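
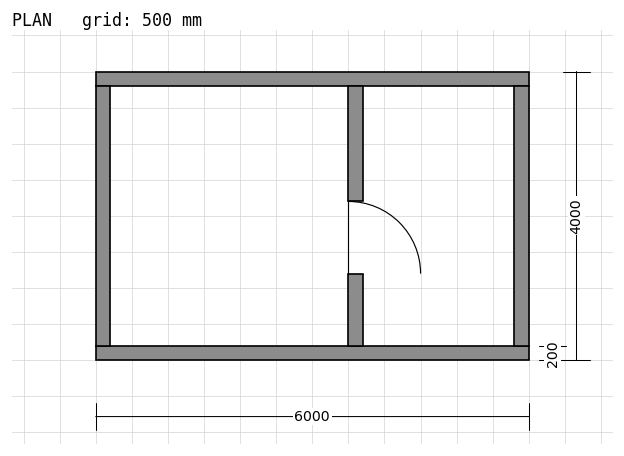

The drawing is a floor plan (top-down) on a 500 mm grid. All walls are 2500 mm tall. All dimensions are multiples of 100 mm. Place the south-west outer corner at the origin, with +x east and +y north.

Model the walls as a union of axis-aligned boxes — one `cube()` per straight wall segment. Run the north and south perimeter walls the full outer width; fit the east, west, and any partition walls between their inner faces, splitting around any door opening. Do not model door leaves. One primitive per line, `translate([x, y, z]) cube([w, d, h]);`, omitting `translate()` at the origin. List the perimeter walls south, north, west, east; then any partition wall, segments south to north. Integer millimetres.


cube([6000, 200, 2500]);
translate([0, 3800, 0]) cube([6000, 200, 2500]);
translate([0, 200, 0]) cube([200, 3600, 2500]);
translate([5800, 200, 0]) cube([200, 3600, 2500]);
translate([3500, 200, 0]) cube([200, 1000, 2500]);
translate([3500, 2200, 0]) cube([200, 1600, 2500]);


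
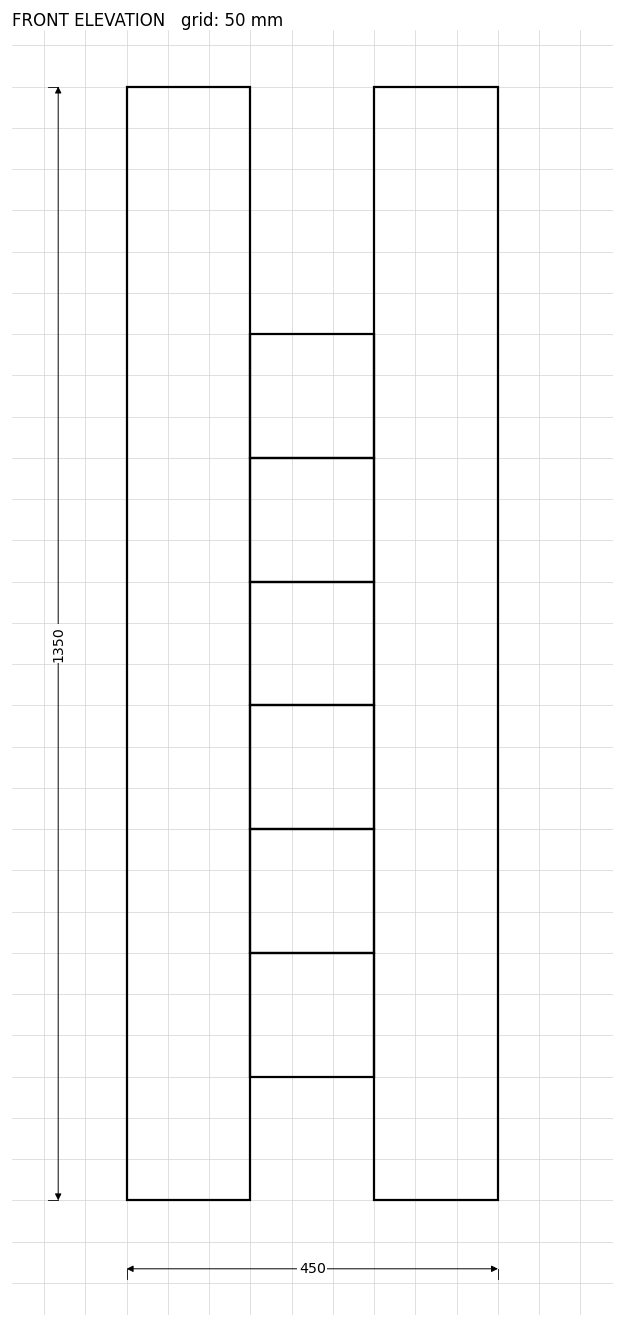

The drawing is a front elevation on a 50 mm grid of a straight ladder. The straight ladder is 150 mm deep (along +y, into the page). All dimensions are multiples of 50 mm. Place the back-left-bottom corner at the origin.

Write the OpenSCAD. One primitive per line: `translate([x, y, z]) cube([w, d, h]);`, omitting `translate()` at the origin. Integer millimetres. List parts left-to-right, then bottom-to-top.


cube([150, 150, 1350]);
translate([150, 0, 150]) cube([150, 150, 150]);
translate([150, 0, 300]) cube([150, 150, 150]);
translate([150, 0, 450]) cube([150, 150, 150]);
translate([150, 0, 600]) cube([150, 150, 150]);
translate([150, 0, 750]) cube([150, 150, 150]);
translate([150, 0, 900]) cube([150, 150, 150]);
translate([300, 0, 0]) cube([150, 150, 1350]);


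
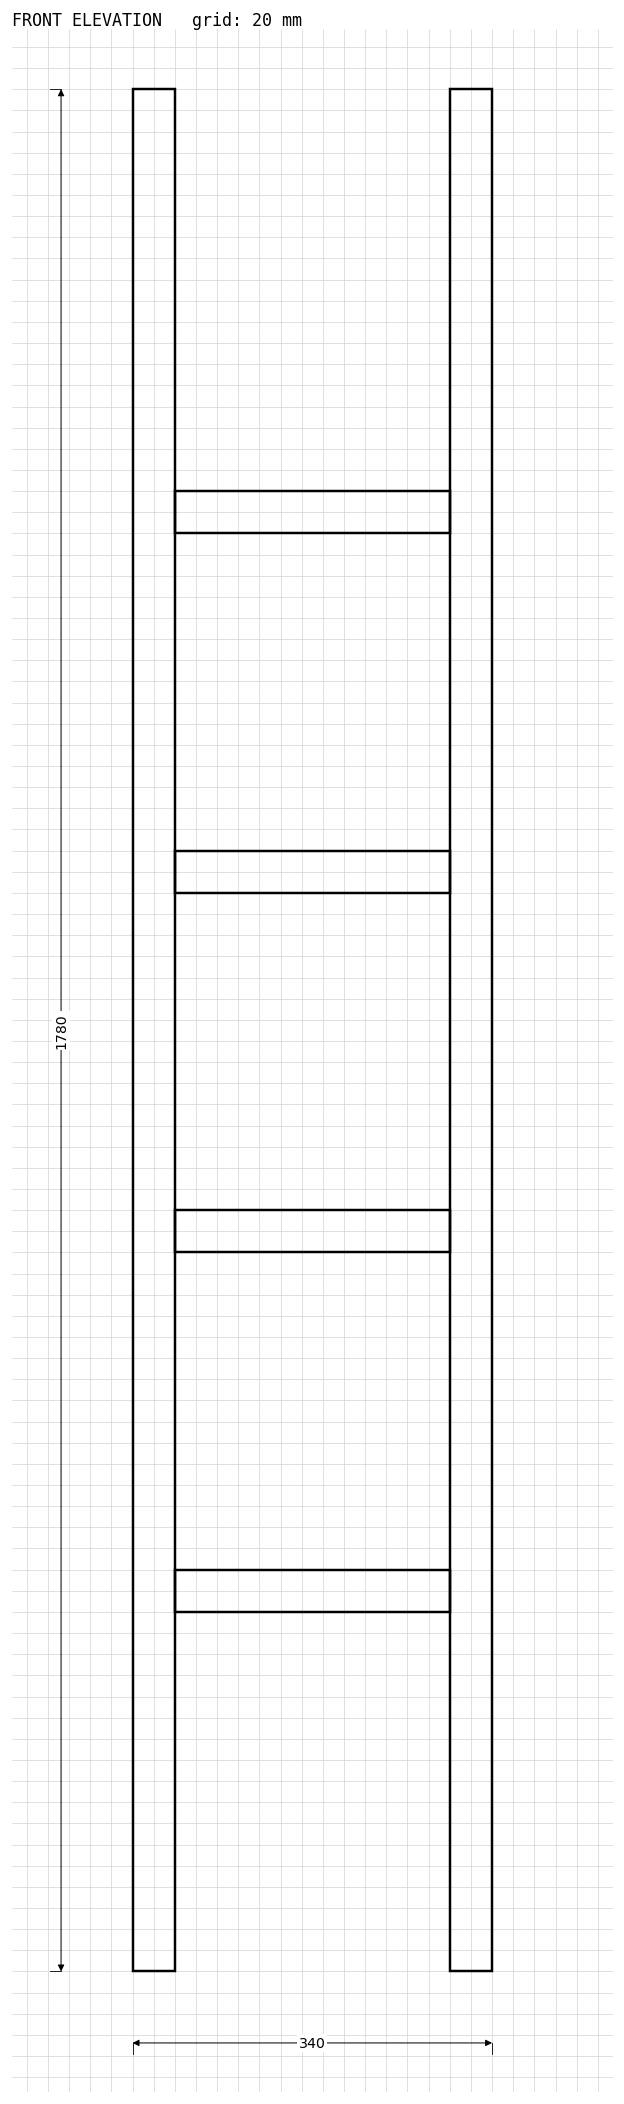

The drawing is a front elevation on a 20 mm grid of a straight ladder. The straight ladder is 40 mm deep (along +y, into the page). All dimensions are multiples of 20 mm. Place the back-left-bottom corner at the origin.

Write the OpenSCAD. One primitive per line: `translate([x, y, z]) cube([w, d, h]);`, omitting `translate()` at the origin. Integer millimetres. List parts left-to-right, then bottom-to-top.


cube([40, 40, 1780]);
translate([40, 0, 340]) cube([260, 40, 40]);
translate([40, 0, 680]) cube([260, 40, 40]);
translate([40, 0, 1020]) cube([260, 40, 40]);
translate([40, 0, 1360]) cube([260, 40, 40]);
translate([300, 0, 0]) cube([40, 40, 1780]);


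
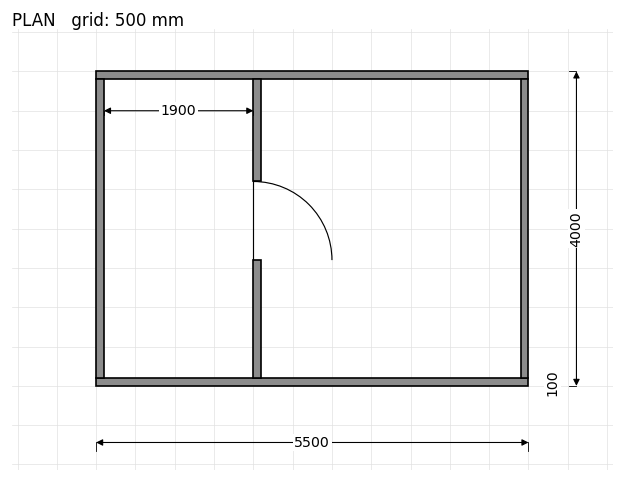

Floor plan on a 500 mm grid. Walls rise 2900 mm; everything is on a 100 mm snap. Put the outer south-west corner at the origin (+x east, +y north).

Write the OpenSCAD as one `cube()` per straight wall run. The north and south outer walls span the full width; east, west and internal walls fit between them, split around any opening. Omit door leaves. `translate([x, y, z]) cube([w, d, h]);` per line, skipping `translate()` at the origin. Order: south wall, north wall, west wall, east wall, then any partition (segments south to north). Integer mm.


cube([5500, 100, 2900]);
translate([0, 3900, 0]) cube([5500, 100, 2900]);
translate([0, 100, 0]) cube([100, 3800, 2900]);
translate([5400, 100, 0]) cube([100, 3800, 2900]);
translate([2000, 100, 0]) cube([100, 1500, 2900]);
translate([2000, 2600, 0]) cube([100, 1300, 2900]);


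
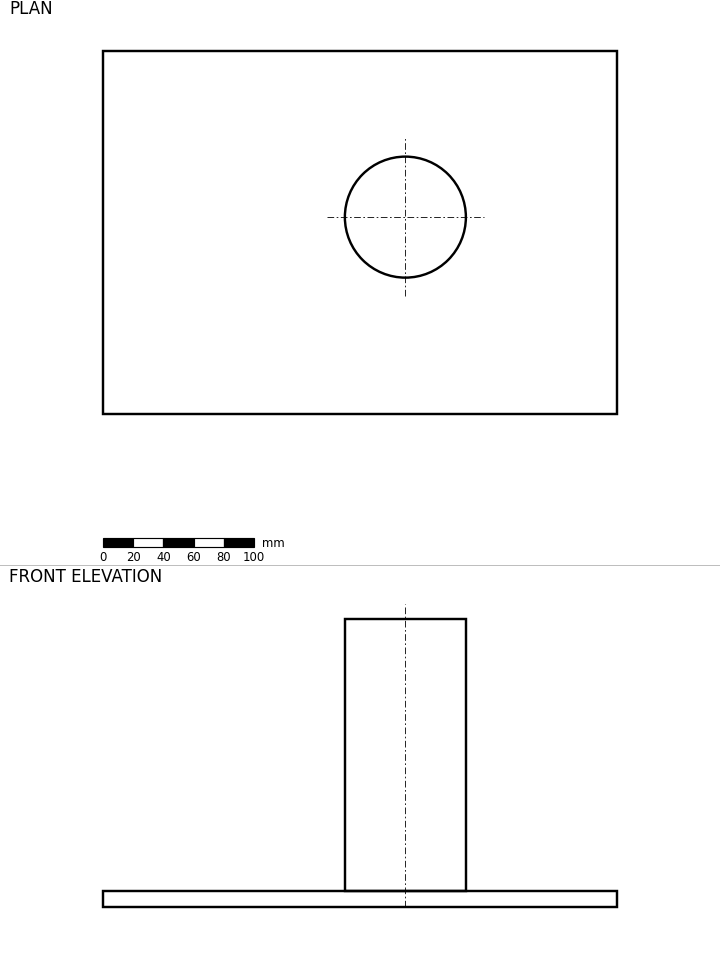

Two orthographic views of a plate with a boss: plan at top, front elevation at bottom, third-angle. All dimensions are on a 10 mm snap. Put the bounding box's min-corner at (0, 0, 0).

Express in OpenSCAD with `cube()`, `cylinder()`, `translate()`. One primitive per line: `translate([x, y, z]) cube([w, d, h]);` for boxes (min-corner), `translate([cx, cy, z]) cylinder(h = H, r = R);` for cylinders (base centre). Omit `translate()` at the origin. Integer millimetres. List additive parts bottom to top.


cube([340, 240, 10]);
translate([200, 130, 10]) cylinder(h = 180, r = 40);


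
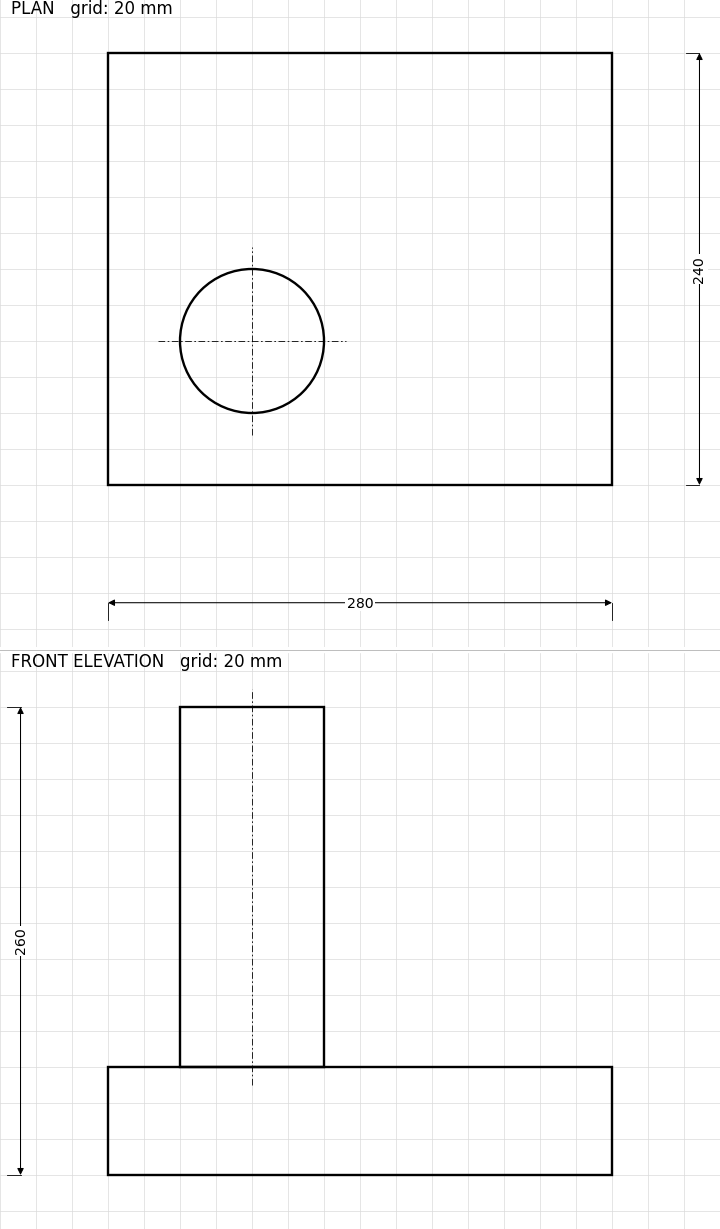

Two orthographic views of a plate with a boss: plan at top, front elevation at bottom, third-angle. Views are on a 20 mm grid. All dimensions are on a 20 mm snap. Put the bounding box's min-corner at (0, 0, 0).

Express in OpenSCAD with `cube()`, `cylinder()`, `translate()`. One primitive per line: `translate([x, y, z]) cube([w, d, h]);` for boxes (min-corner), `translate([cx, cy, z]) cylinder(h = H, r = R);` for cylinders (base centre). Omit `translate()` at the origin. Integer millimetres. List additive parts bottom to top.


cube([280, 240, 60]);
translate([80, 80, 60]) cylinder(h = 200, r = 40);


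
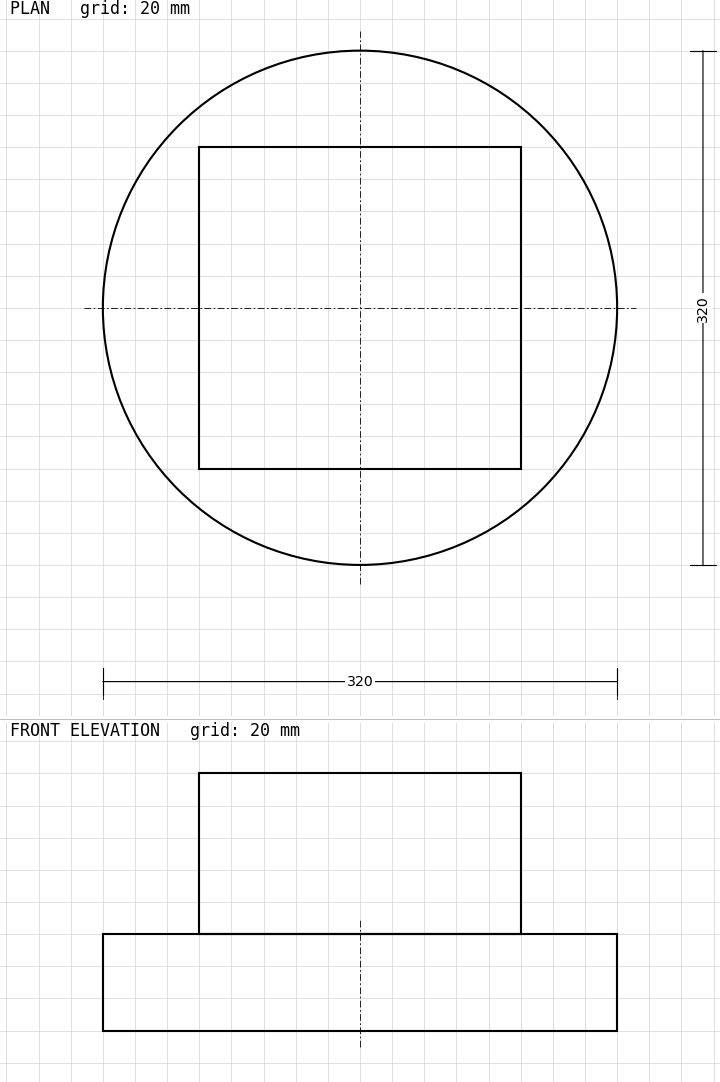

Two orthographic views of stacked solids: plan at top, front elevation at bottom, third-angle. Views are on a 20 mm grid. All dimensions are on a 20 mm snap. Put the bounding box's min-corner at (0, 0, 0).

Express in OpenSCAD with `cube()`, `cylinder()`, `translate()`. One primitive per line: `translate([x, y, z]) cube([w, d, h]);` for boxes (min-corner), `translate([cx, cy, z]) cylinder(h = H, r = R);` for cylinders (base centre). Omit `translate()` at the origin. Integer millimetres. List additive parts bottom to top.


translate([160, 160, 0]) cylinder(h = 60, r = 160);
translate([60, 60, 60]) cube([200, 200, 100]);


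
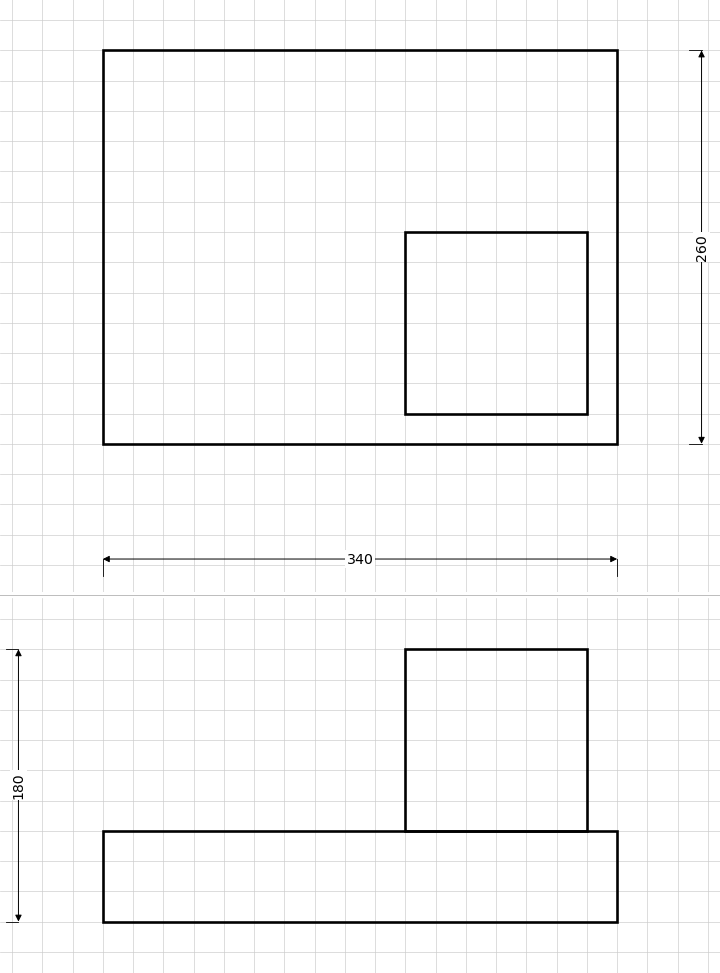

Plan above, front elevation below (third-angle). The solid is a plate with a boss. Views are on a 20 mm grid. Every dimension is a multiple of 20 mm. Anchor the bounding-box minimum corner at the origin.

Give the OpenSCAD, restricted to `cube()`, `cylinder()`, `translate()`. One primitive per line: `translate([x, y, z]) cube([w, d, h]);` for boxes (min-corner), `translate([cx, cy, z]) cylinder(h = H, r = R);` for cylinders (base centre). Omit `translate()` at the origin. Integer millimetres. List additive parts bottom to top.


cube([340, 260, 60]);
translate([200, 20, 60]) cube([120, 120, 120]);


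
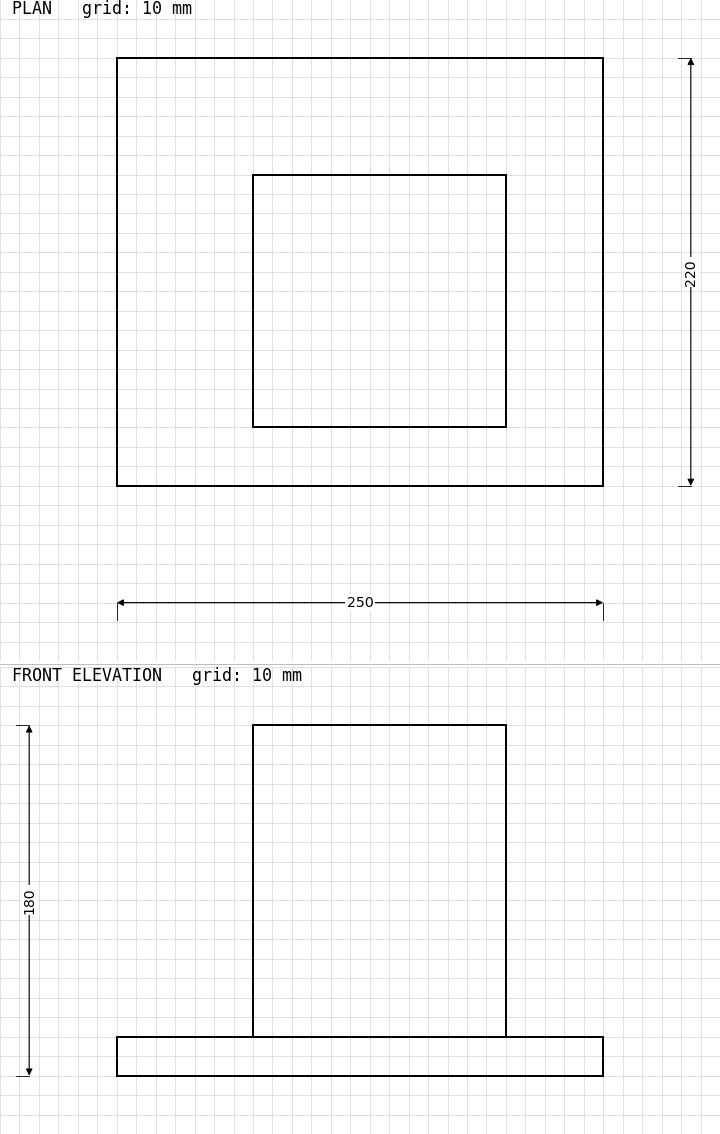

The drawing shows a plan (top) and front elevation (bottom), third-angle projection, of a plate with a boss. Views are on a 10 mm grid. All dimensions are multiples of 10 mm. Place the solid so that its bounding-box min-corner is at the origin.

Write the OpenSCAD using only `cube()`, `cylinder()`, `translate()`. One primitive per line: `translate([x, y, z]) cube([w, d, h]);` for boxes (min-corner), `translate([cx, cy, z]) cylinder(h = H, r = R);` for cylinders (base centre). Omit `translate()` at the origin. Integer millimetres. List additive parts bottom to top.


cube([250, 220, 20]);
translate([70, 30, 20]) cube([130, 130, 160]);


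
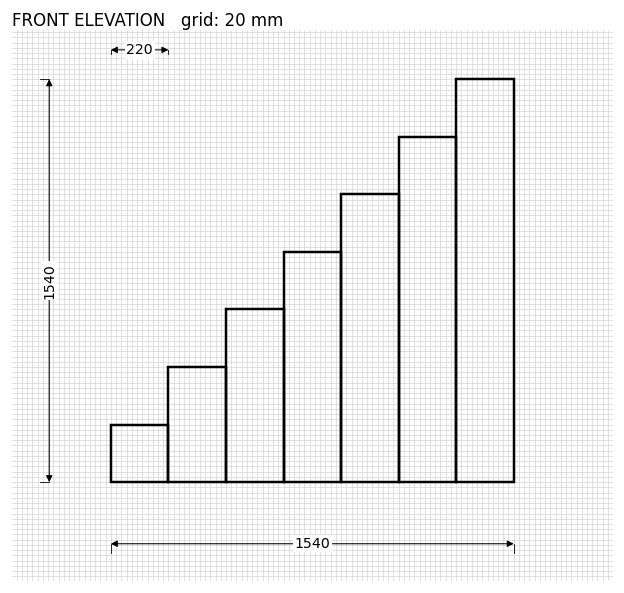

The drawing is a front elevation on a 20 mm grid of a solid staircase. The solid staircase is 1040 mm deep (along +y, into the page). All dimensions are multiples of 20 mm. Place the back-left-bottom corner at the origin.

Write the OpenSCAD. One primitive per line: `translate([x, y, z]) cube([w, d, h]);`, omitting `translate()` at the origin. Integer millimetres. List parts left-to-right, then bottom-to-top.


cube([220, 1040, 220]);
translate([220, 0, 0]) cube([220, 1040, 440]);
translate([440, 0, 0]) cube([220, 1040, 660]);
translate([660, 0, 0]) cube([220, 1040, 880]);
translate([880, 0, 0]) cube([220, 1040, 1100]);
translate([1100, 0, 0]) cube([220, 1040, 1320]);
translate([1320, 0, 0]) cube([220, 1040, 1540]);


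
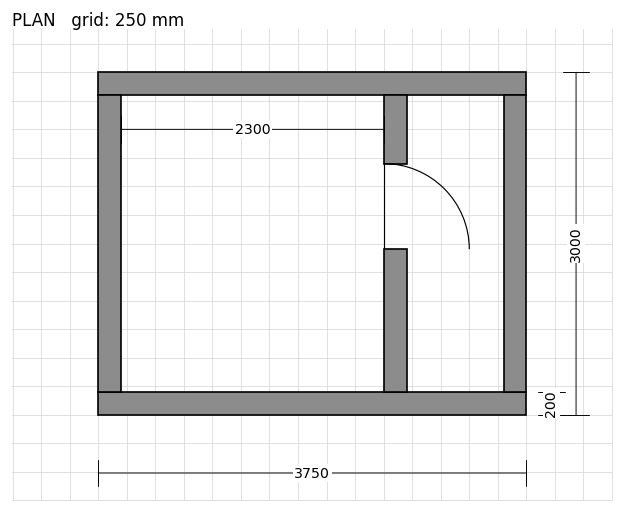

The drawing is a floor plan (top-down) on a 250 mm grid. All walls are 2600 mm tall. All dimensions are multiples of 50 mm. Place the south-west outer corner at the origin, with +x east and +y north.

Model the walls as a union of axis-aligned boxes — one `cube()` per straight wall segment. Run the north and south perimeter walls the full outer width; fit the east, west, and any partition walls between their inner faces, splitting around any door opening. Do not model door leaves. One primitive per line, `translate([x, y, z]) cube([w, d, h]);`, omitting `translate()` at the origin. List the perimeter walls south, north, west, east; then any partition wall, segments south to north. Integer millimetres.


cube([3750, 200, 2600]);
translate([0, 2800, 0]) cube([3750, 200, 2600]);
translate([0, 200, 0]) cube([200, 2600, 2600]);
translate([3550, 200, 0]) cube([200, 2600, 2600]);
translate([2500, 200, 0]) cube([200, 1250, 2600]);
translate([2500, 2200, 0]) cube([200, 600, 2600]);


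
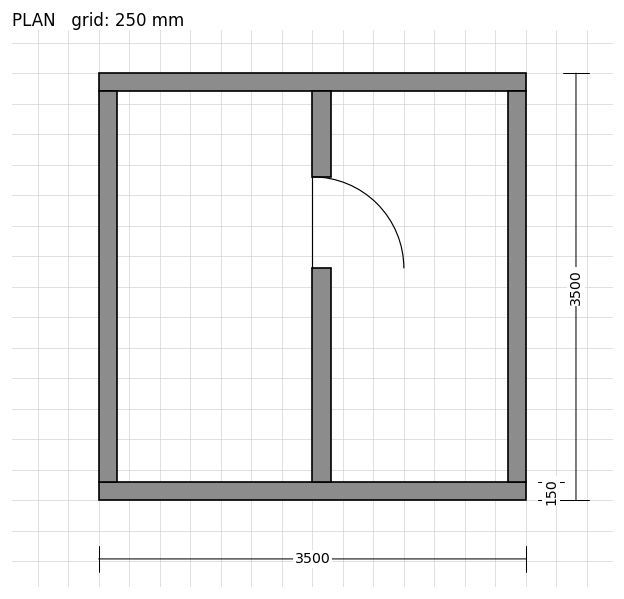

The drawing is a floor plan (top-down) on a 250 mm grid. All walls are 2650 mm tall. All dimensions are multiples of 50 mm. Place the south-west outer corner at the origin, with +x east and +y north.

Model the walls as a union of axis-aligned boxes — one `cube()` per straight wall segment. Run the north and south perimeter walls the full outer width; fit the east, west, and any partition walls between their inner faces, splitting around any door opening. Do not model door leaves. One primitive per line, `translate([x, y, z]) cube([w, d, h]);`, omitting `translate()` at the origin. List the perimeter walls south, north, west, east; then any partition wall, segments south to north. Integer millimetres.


cube([3500, 150, 2650]);
translate([0, 3350, 0]) cube([3500, 150, 2650]);
translate([0, 150, 0]) cube([150, 3200, 2650]);
translate([3350, 150, 0]) cube([150, 3200, 2650]);
translate([1750, 150, 0]) cube([150, 1750, 2650]);
translate([1750, 2650, 0]) cube([150, 700, 2650]);


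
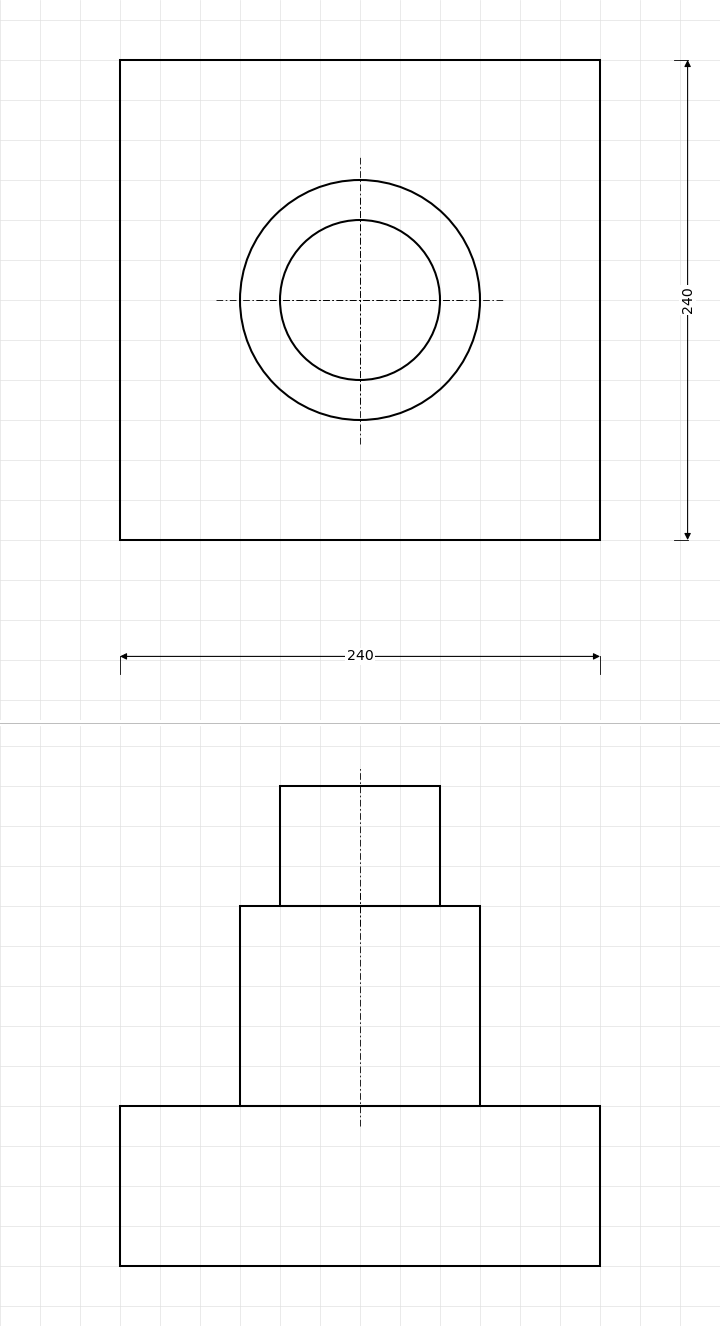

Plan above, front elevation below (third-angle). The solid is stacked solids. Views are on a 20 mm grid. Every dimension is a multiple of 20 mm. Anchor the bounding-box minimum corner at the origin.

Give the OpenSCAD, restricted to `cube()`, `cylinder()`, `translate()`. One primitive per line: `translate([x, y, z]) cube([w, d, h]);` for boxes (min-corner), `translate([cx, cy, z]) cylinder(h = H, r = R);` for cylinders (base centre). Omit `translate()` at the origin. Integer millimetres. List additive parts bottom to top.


cube([240, 240, 80]);
translate([120, 120, 80]) cylinder(h = 100, r = 60);
translate([120, 120, 180]) cylinder(h = 60, r = 40);


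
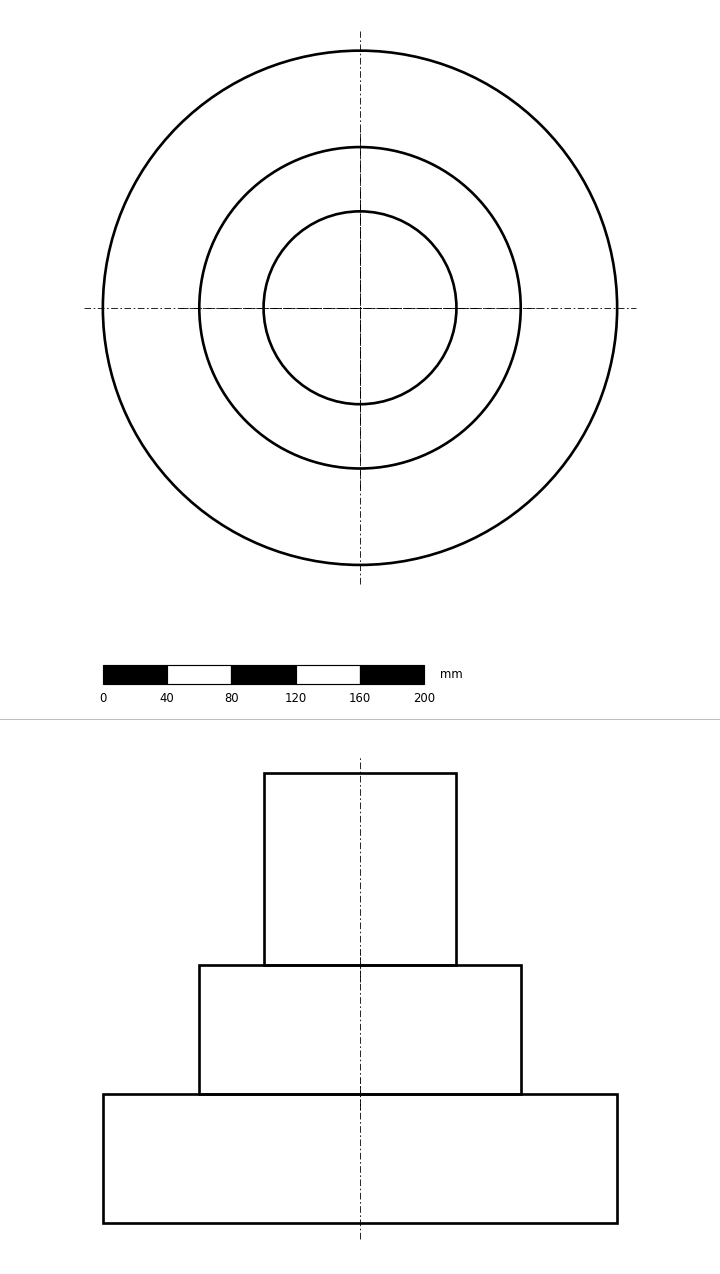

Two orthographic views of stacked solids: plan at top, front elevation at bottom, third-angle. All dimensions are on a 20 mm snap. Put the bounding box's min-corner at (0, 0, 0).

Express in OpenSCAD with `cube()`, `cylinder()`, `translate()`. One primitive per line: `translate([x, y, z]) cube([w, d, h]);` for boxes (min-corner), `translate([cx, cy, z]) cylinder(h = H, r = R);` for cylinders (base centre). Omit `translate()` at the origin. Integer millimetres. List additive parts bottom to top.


translate([160, 160, 0]) cylinder(h = 80, r = 160);
translate([160, 160, 80]) cylinder(h = 80, r = 100);
translate([160, 160, 160]) cylinder(h = 120, r = 60);


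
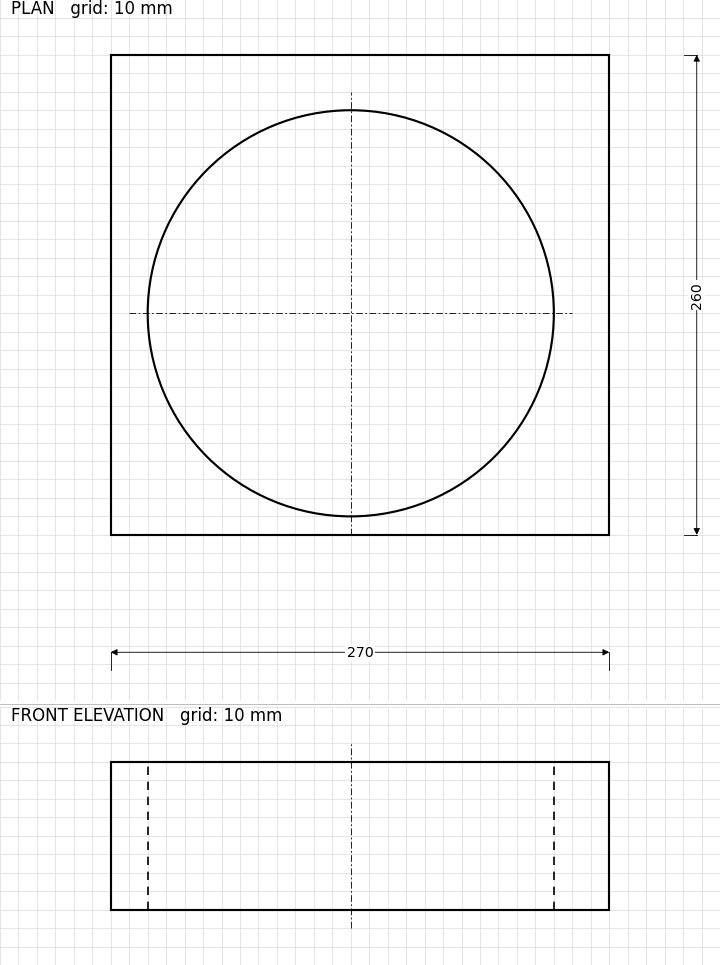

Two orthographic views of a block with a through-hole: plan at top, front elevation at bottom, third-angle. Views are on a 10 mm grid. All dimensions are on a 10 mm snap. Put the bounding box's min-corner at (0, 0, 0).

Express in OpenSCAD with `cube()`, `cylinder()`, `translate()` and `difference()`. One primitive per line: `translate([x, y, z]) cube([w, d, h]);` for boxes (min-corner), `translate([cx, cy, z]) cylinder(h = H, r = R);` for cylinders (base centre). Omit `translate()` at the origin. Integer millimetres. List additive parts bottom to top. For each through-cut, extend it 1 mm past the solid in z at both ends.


difference() {
  cube([270, 260, 80]);
  translate([130, 120, -1]) cylinder(h = 82, r = 110);
}


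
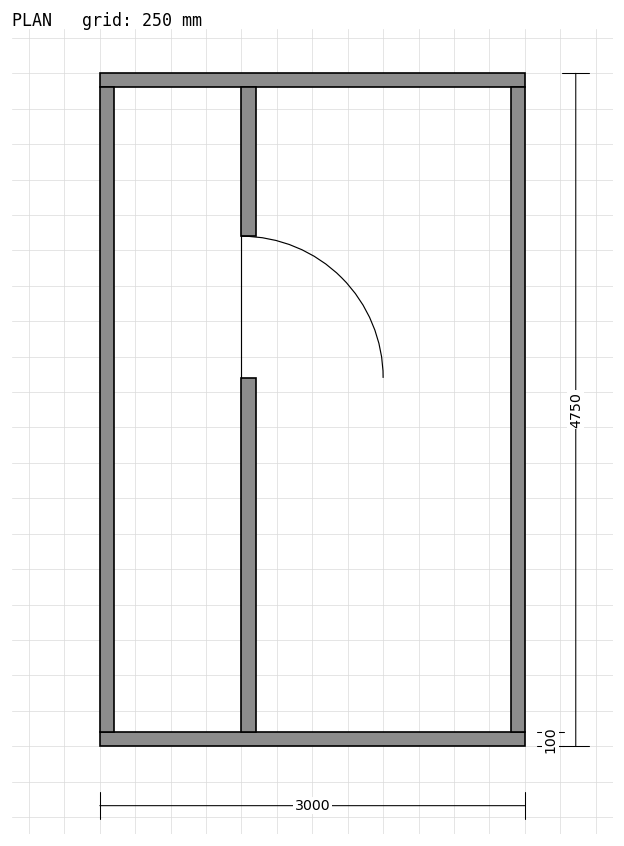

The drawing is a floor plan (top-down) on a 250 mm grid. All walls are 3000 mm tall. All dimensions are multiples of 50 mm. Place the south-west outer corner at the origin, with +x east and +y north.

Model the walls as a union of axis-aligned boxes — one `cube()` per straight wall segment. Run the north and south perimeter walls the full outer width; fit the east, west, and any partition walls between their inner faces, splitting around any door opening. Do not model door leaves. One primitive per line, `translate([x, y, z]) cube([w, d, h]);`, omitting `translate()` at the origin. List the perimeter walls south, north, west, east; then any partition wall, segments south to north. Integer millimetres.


cube([3000, 100, 3000]);
translate([0, 4650, 0]) cube([3000, 100, 3000]);
translate([0, 100, 0]) cube([100, 4550, 3000]);
translate([2900, 100, 0]) cube([100, 4550, 3000]);
translate([1000, 100, 0]) cube([100, 2500, 3000]);
translate([1000, 3600, 0]) cube([100, 1050, 3000]);


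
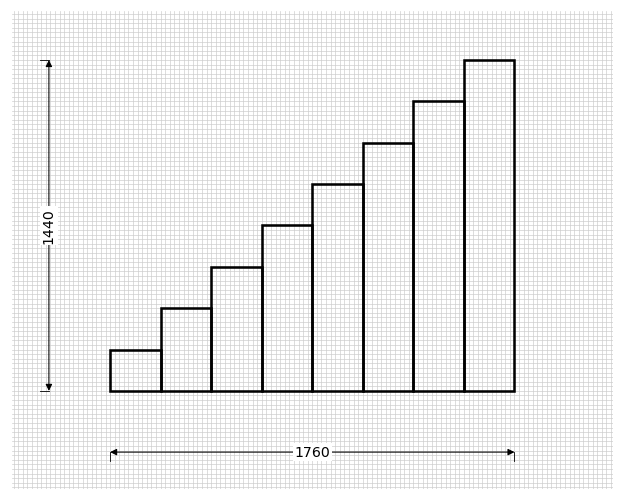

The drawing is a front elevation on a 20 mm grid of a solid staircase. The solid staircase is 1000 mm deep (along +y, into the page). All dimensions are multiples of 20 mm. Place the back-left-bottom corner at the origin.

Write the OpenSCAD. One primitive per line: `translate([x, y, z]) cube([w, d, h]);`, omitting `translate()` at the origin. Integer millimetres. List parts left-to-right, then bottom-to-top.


cube([220, 1000, 180]);
translate([220, 0, 0]) cube([220, 1000, 360]);
translate([440, 0, 0]) cube([220, 1000, 540]);
translate([660, 0, 0]) cube([220, 1000, 720]);
translate([880, 0, 0]) cube([220, 1000, 900]);
translate([1100, 0, 0]) cube([220, 1000, 1080]);
translate([1320, 0, 0]) cube([220, 1000, 1260]);
translate([1540, 0, 0]) cube([220, 1000, 1440]);


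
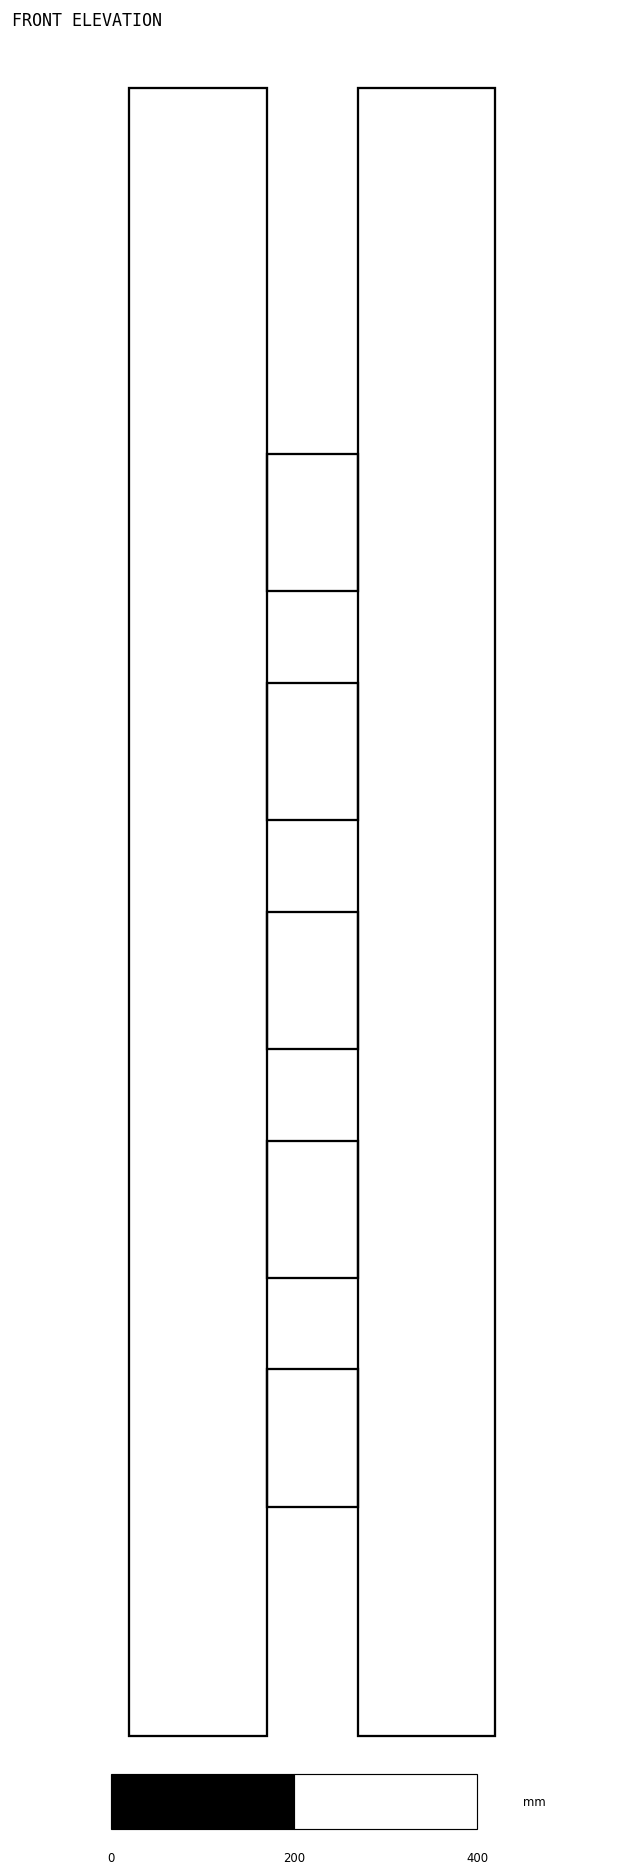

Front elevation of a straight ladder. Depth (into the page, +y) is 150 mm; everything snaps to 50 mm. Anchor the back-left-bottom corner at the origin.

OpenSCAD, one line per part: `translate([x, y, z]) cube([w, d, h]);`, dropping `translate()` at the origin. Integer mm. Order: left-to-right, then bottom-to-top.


cube([150, 150, 1800]);
translate([150, 0, 250]) cube([100, 150, 150]);
translate([150, 0, 500]) cube([100, 150, 150]);
translate([150, 0, 750]) cube([100, 150, 150]);
translate([150, 0, 1000]) cube([100, 150, 150]);
translate([150, 0, 1250]) cube([100, 150, 150]);
translate([250, 0, 0]) cube([150, 150, 1800]);


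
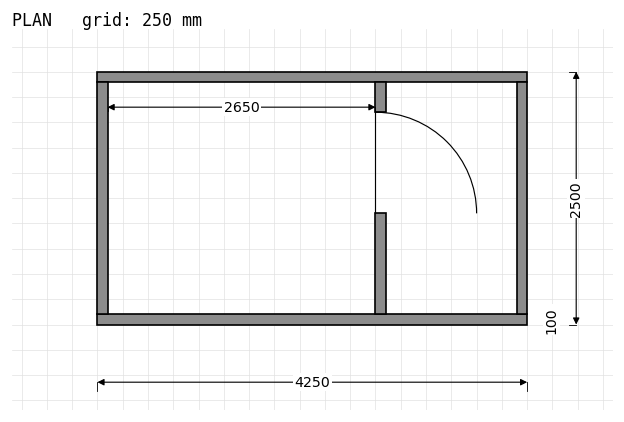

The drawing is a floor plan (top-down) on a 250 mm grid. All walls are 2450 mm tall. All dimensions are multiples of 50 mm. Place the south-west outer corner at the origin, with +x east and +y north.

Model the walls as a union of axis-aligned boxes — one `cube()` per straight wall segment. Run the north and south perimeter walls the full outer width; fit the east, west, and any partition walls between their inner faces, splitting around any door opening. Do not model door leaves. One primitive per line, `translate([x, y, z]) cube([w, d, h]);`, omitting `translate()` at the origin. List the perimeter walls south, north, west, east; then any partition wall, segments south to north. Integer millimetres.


cube([4250, 100, 2450]);
translate([0, 2400, 0]) cube([4250, 100, 2450]);
translate([0, 100, 0]) cube([100, 2300, 2450]);
translate([4150, 100, 0]) cube([100, 2300, 2450]);
translate([2750, 100, 0]) cube([100, 1000, 2450]);
translate([2750, 2100, 0]) cube([100, 300, 2450]);


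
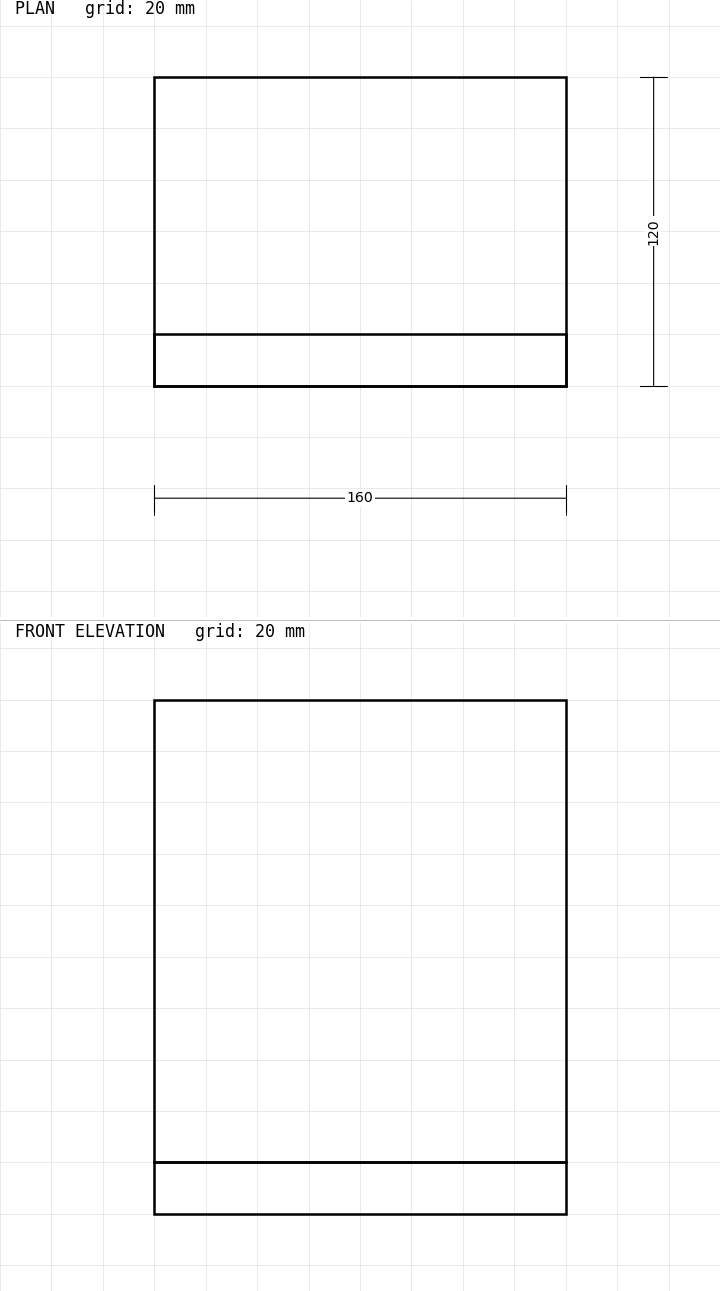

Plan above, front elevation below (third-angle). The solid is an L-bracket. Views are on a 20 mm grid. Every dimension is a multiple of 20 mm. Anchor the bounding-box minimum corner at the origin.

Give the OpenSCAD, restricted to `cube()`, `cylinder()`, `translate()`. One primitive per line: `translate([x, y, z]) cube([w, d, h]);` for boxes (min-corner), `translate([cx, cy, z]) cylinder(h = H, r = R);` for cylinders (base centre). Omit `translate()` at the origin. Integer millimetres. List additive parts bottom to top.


cube([160, 120, 20]);
translate([0, 0, 20]) cube([160, 20, 180]);


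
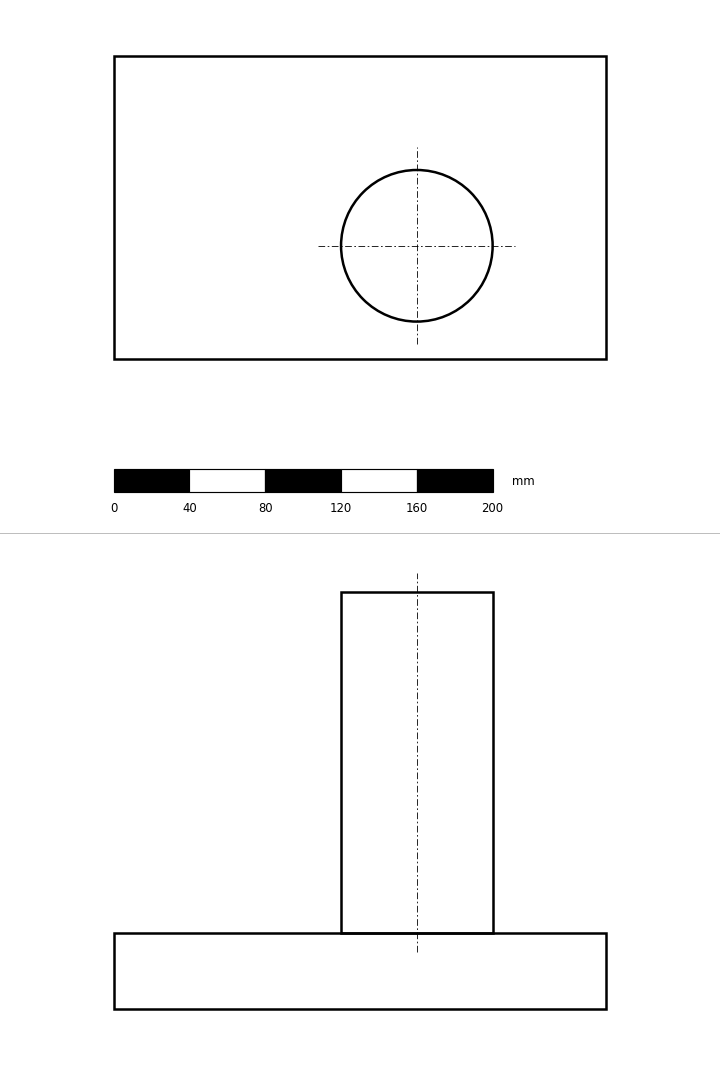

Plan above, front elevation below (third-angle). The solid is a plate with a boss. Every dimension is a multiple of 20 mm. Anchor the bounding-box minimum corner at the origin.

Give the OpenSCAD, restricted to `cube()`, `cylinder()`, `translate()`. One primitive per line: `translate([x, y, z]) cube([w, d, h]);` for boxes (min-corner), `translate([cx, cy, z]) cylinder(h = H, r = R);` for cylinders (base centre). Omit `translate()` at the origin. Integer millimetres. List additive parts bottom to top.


cube([260, 160, 40]);
translate([160, 60, 40]) cylinder(h = 180, r = 40);


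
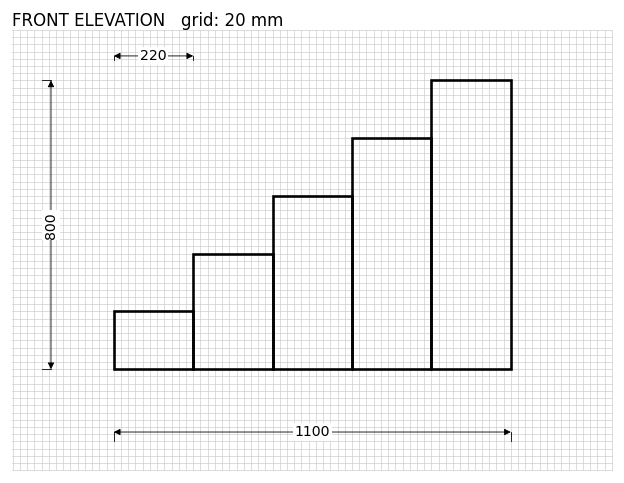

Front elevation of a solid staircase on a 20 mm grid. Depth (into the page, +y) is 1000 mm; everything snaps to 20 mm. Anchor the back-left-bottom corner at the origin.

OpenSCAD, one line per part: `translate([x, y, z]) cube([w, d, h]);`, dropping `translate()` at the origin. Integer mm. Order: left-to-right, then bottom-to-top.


cube([220, 1000, 160]);
translate([220, 0, 0]) cube([220, 1000, 320]);
translate([440, 0, 0]) cube([220, 1000, 480]);
translate([660, 0, 0]) cube([220, 1000, 640]);
translate([880, 0, 0]) cube([220, 1000, 800]);


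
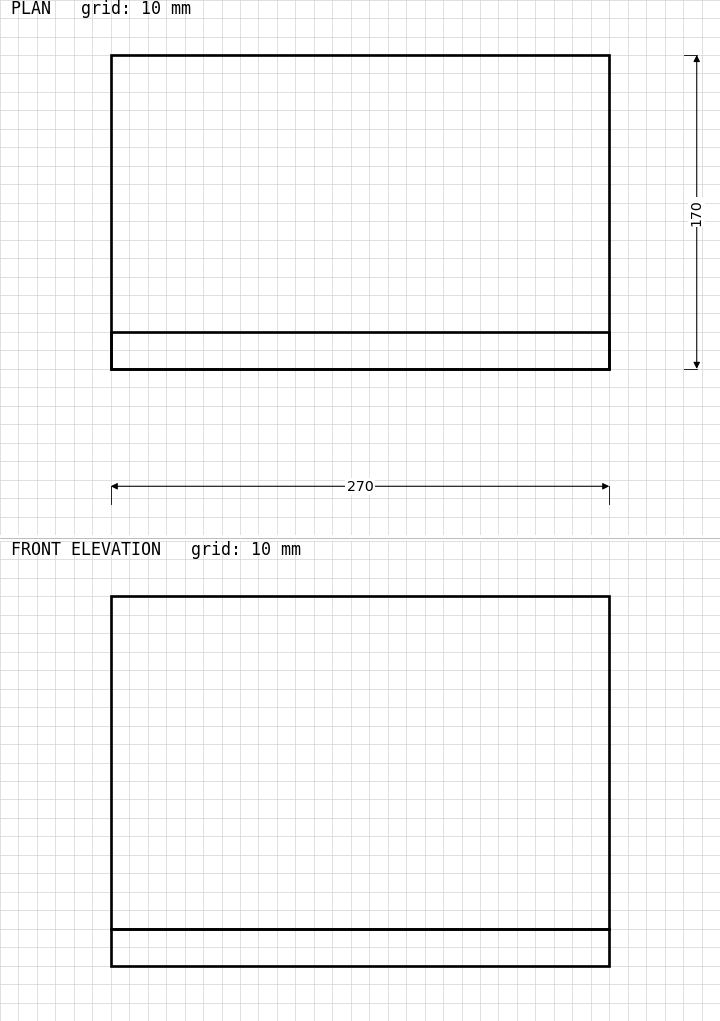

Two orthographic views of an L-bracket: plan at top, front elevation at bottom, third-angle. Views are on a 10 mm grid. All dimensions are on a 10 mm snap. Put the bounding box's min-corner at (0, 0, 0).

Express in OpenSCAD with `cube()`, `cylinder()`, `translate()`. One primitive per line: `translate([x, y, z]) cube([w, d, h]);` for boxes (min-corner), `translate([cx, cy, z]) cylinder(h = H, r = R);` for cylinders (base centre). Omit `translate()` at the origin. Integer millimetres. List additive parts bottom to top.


cube([270, 170, 20]);
translate([0, 0, 20]) cube([270, 20, 180]);


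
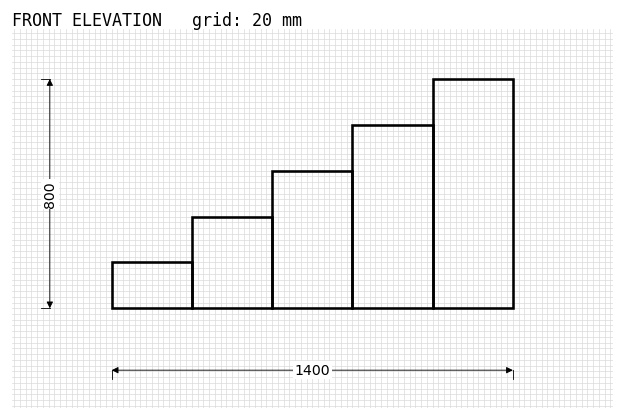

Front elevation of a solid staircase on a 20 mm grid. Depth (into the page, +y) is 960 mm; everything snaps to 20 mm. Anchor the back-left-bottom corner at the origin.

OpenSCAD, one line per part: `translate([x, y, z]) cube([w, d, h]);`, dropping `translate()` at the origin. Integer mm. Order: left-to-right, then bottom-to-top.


cube([280, 960, 160]);
translate([280, 0, 0]) cube([280, 960, 320]);
translate([560, 0, 0]) cube([280, 960, 480]);
translate([840, 0, 0]) cube([280, 960, 640]);
translate([1120, 0, 0]) cube([280, 960, 800]);


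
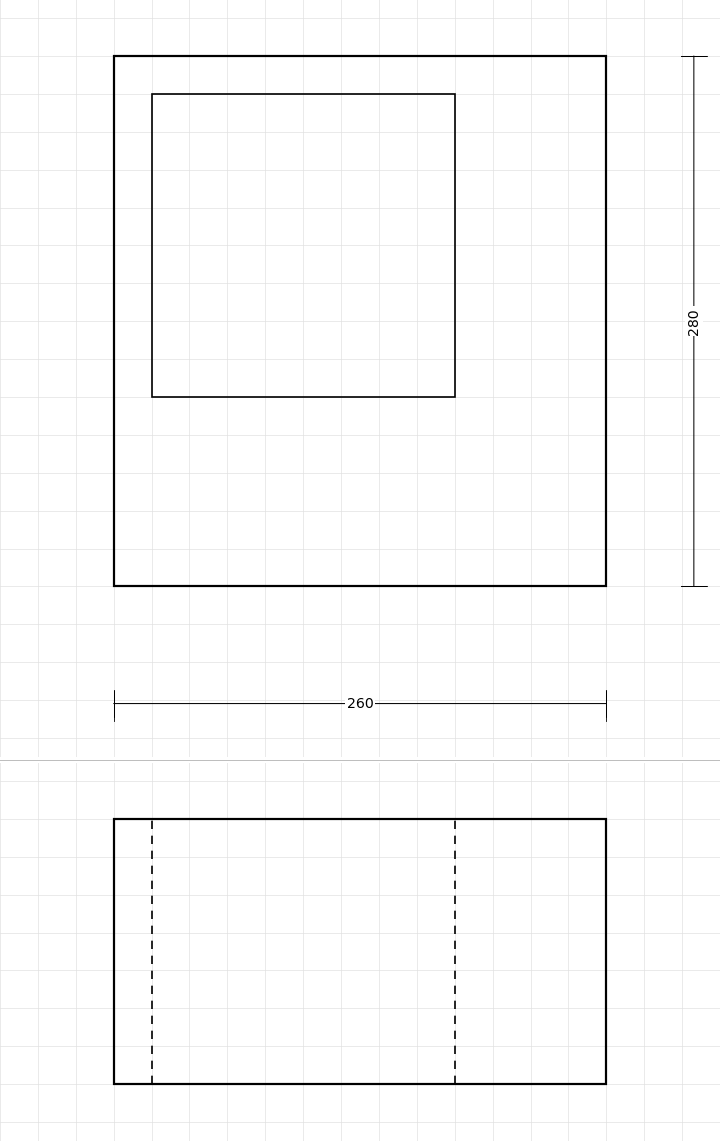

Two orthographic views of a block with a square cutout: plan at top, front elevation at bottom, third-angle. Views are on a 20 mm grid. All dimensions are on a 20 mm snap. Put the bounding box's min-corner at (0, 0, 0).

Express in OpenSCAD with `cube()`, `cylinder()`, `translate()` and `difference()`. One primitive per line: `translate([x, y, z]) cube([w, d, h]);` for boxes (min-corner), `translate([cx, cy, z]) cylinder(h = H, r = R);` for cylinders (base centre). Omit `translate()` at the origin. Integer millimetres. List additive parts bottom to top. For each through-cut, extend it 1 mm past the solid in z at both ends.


difference() {
  cube([260, 280, 140]);
  translate([20, 100, -1]) cube([160, 160, 142]);
}


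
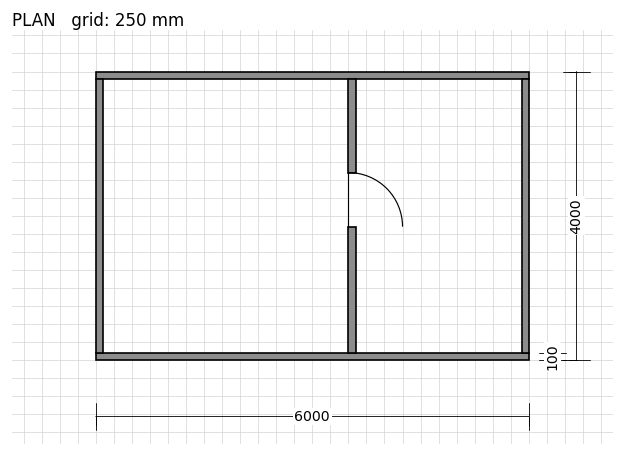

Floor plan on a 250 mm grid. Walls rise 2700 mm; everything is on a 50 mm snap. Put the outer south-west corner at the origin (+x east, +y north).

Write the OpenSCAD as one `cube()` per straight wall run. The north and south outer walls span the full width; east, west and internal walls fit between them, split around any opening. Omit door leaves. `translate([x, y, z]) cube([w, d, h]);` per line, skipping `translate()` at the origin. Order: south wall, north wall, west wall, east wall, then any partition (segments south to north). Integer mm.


cube([6000, 100, 2700]);
translate([0, 3900, 0]) cube([6000, 100, 2700]);
translate([0, 100, 0]) cube([100, 3800, 2700]);
translate([5900, 100, 0]) cube([100, 3800, 2700]);
translate([3500, 100, 0]) cube([100, 1750, 2700]);
translate([3500, 2600, 0]) cube([100, 1300, 2700]);


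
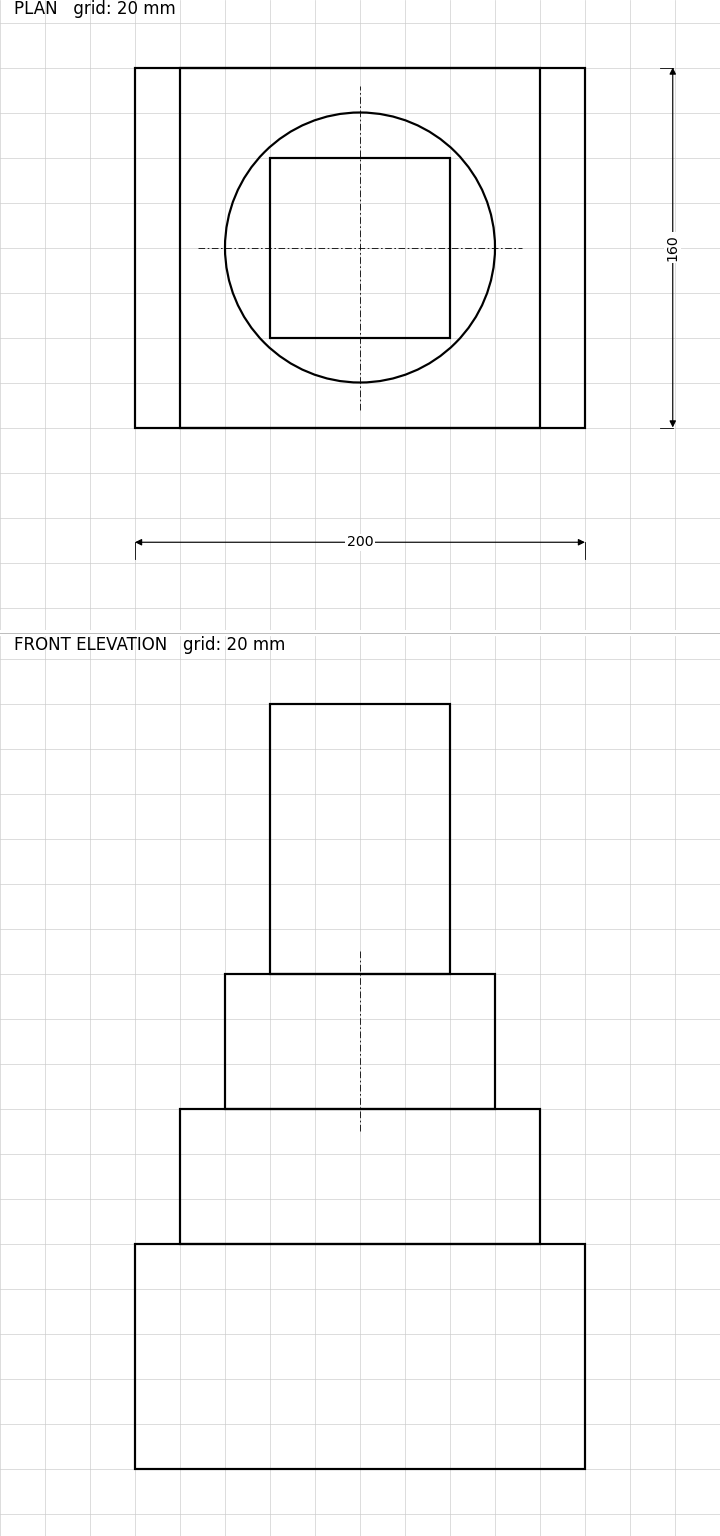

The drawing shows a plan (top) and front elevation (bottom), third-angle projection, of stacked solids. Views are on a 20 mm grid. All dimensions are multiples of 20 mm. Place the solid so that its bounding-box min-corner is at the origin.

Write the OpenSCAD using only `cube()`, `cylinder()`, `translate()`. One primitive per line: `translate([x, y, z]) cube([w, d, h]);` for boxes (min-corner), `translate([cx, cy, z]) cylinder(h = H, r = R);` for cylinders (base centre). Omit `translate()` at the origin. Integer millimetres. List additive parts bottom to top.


cube([200, 160, 100]);
translate([20, 0, 100]) cube([160, 160, 60]);
translate([100, 80, 160]) cylinder(h = 60, r = 60);
translate([60, 40, 220]) cube([80, 80, 120]);


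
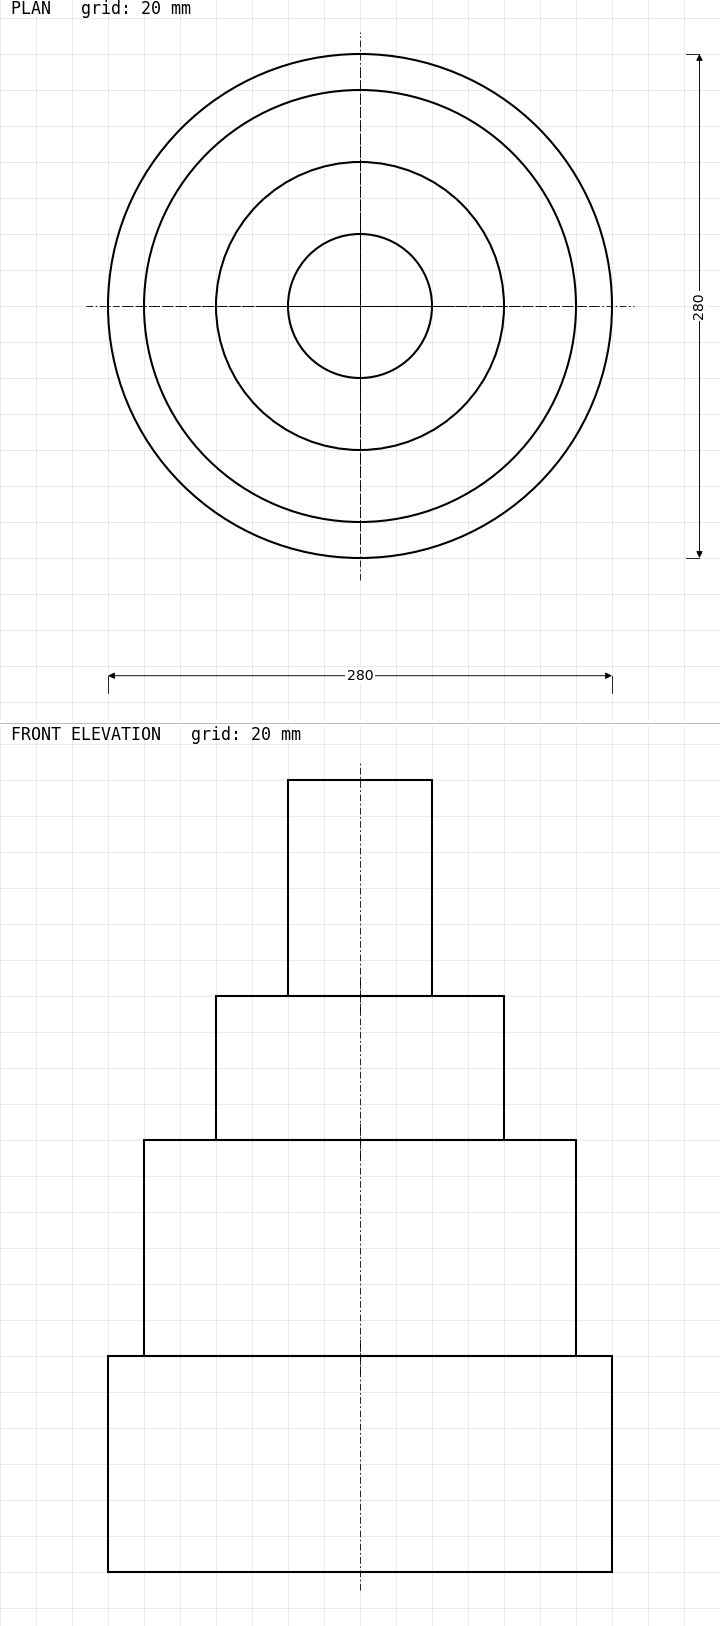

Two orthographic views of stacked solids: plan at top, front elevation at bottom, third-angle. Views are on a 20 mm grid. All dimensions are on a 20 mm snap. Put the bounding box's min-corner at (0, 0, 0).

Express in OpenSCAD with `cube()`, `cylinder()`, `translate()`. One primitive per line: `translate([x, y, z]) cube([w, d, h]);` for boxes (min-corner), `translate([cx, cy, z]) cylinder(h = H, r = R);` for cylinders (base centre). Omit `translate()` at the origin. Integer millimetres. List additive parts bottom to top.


translate([140, 140, 0]) cylinder(h = 120, r = 140);
translate([140, 140, 120]) cylinder(h = 120, r = 120);
translate([140, 140, 240]) cylinder(h = 80, r = 80);
translate([140, 140, 320]) cylinder(h = 120, r = 40);


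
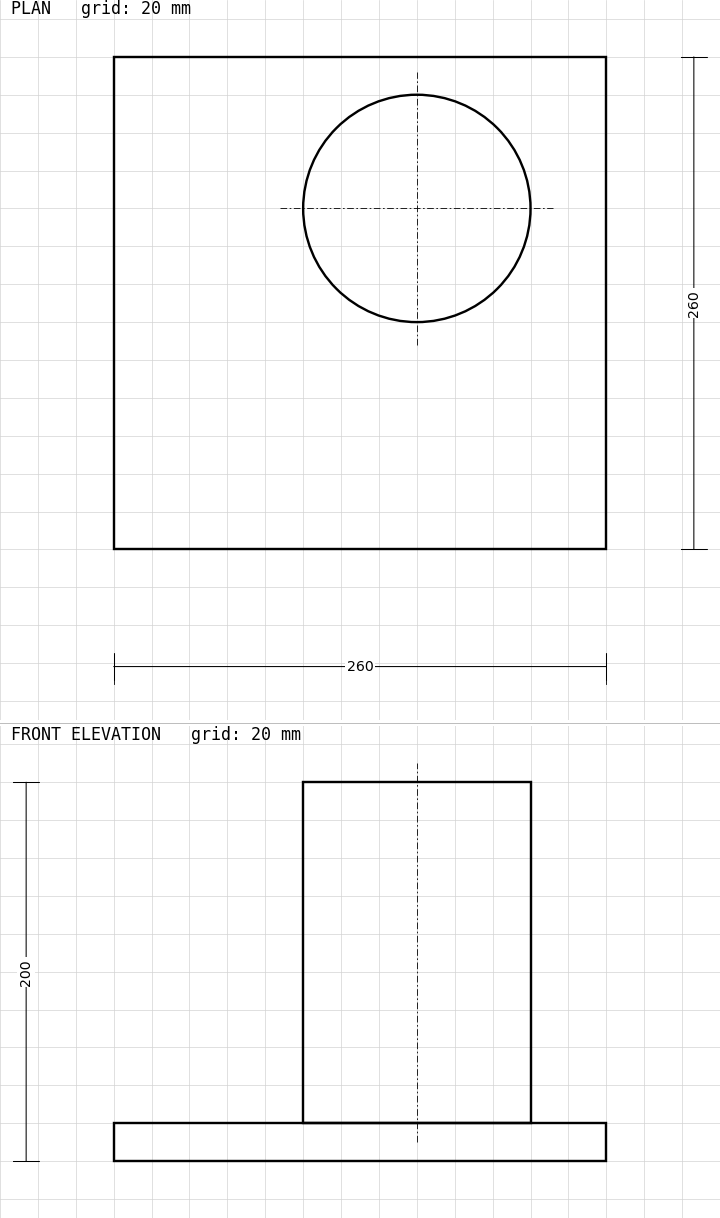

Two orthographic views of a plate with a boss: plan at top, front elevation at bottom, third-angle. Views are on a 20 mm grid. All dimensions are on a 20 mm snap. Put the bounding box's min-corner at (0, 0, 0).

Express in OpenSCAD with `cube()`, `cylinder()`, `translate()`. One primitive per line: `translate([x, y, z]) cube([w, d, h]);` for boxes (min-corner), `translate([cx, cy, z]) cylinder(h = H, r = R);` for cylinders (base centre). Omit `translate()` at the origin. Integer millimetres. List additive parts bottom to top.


cube([260, 260, 20]);
translate([160, 180, 20]) cylinder(h = 180, r = 60);


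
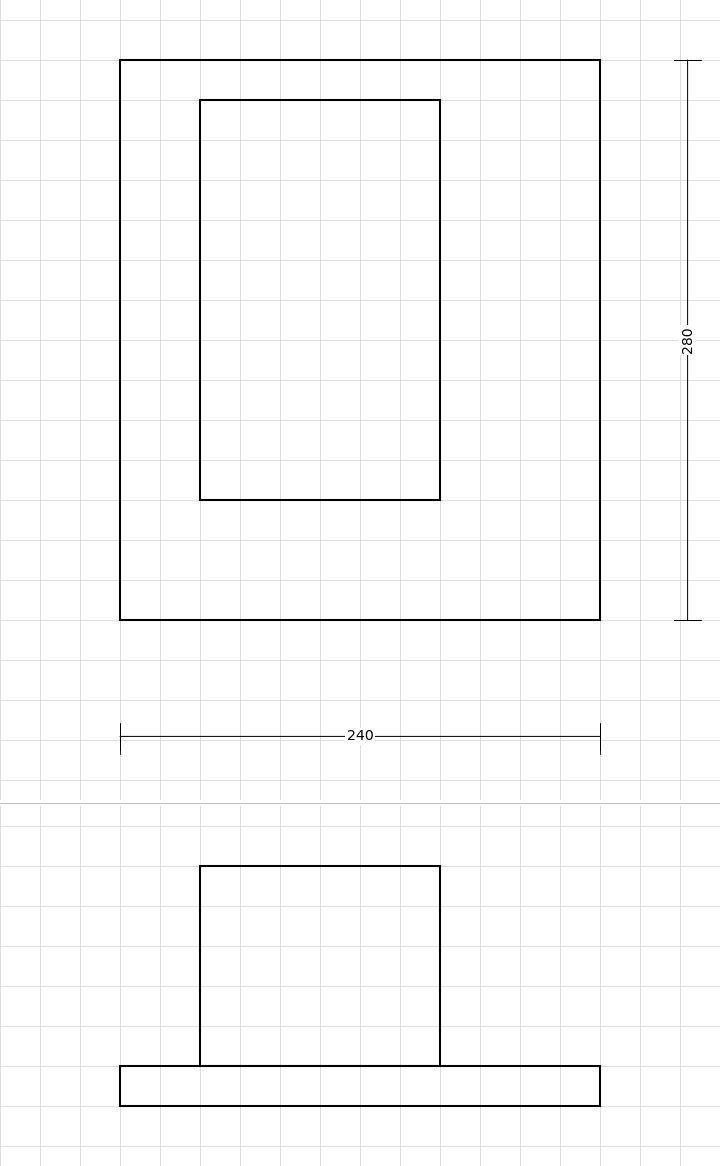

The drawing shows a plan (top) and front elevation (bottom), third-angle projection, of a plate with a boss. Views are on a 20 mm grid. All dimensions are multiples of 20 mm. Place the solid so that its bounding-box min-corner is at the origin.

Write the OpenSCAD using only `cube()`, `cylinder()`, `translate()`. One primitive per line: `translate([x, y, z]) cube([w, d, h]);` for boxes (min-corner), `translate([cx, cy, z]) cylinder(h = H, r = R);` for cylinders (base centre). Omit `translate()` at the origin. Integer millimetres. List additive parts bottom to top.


cube([240, 280, 20]);
translate([40, 60, 20]) cube([120, 200, 100]);


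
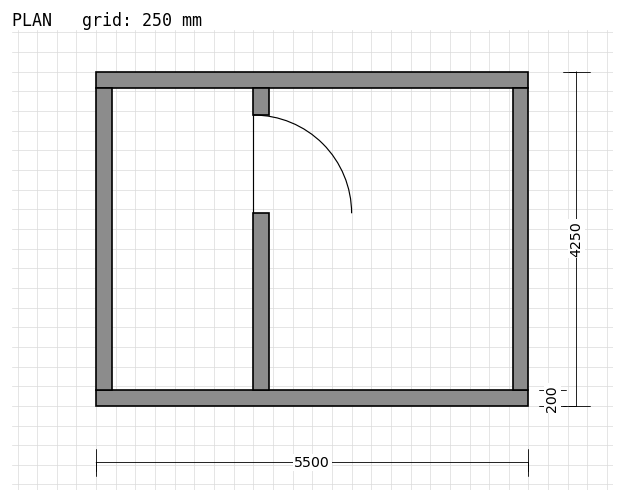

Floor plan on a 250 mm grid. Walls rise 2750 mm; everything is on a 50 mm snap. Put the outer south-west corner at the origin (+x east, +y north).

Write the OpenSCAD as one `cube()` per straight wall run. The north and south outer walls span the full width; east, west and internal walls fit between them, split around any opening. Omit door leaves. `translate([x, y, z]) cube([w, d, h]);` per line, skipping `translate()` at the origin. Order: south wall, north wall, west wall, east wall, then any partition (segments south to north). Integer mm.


cube([5500, 200, 2750]);
translate([0, 4050, 0]) cube([5500, 200, 2750]);
translate([0, 200, 0]) cube([200, 3850, 2750]);
translate([5300, 200, 0]) cube([200, 3850, 2750]);
translate([2000, 200, 0]) cube([200, 2250, 2750]);
translate([2000, 3700, 0]) cube([200, 350, 2750]);


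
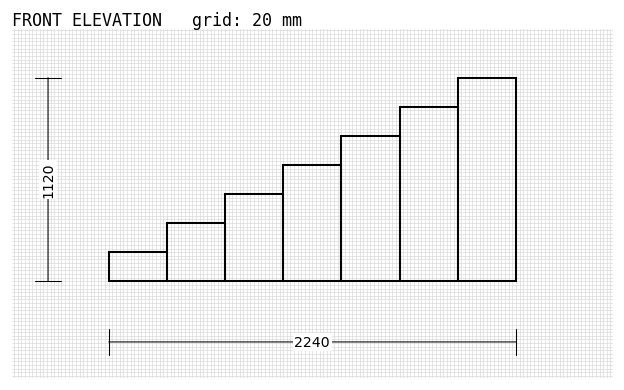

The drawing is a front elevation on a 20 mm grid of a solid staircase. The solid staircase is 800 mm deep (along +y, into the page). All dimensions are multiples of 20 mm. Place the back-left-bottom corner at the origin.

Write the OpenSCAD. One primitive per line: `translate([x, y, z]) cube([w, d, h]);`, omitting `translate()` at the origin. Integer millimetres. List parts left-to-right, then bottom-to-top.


cube([320, 800, 160]);
translate([320, 0, 0]) cube([320, 800, 320]);
translate([640, 0, 0]) cube([320, 800, 480]);
translate([960, 0, 0]) cube([320, 800, 640]);
translate([1280, 0, 0]) cube([320, 800, 800]);
translate([1600, 0, 0]) cube([320, 800, 960]);
translate([1920, 0, 0]) cube([320, 800, 1120]);


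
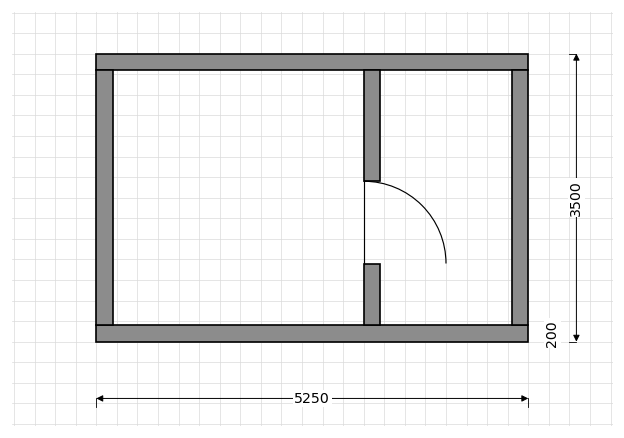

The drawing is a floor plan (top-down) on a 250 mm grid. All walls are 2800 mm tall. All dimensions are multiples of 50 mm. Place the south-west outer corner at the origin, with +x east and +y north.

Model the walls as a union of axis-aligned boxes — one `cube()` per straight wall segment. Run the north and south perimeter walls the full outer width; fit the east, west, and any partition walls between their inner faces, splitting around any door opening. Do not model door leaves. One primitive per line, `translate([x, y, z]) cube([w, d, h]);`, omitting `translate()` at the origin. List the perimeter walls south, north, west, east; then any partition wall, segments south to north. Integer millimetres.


cube([5250, 200, 2800]);
translate([0, 3300, 0]) cube([5250, 200, 2800]);
translate([0, 200, 0]) cube([200, 3100, 2800]);
translate([5050, 200, 0]) cube([200, 3100, 2800]);
translate([3250, 200, 0]) cube([200, 750, 2800]);
translate([3250, 1950, 0]) cube([200, 1350, 2800]);


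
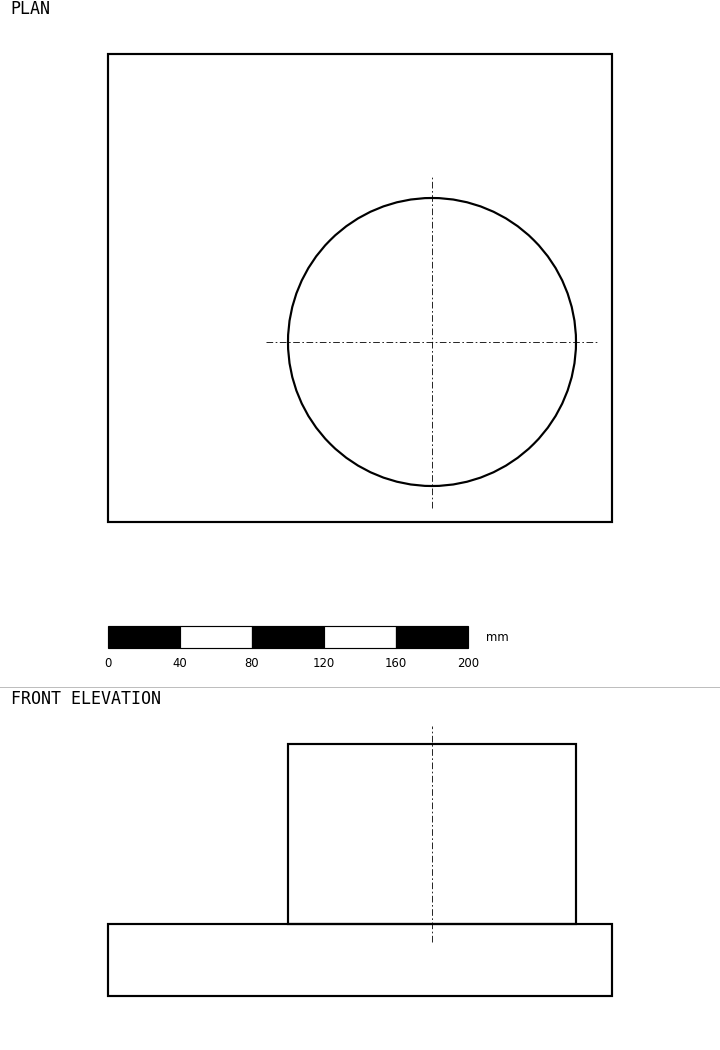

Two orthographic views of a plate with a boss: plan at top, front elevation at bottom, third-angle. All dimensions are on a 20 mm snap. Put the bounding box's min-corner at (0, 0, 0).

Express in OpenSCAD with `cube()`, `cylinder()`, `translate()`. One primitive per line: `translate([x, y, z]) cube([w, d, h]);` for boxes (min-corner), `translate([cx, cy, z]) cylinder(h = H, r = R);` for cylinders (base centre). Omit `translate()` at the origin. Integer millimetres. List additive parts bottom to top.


cube([280, 260, 40]);
translate([180, 100, 40]) cylinder(h = 100, r = 80);
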